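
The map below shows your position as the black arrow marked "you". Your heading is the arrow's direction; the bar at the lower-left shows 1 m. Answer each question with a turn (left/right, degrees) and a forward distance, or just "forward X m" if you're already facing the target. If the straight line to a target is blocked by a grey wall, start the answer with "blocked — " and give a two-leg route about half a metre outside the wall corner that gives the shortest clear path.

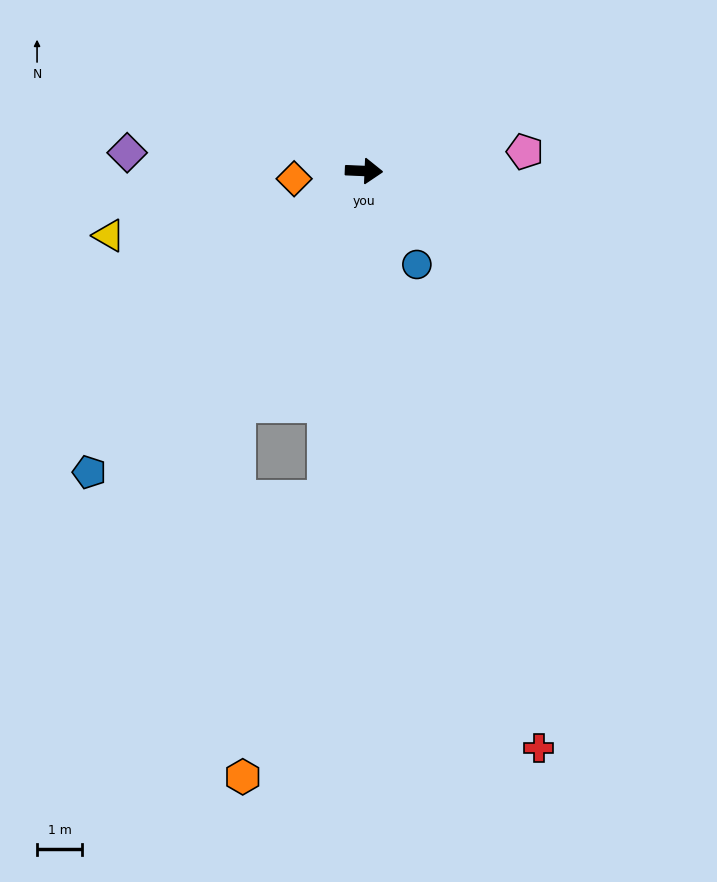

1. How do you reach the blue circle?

turn right 58°, forward 2.4 m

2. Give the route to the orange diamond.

turn right 171°, forward 1.6 m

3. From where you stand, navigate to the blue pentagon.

turn right 130°, forward 9.0 m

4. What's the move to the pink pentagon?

turn left 9°, forward 3.6 m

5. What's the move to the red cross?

turn right 71°, forward 13.3 m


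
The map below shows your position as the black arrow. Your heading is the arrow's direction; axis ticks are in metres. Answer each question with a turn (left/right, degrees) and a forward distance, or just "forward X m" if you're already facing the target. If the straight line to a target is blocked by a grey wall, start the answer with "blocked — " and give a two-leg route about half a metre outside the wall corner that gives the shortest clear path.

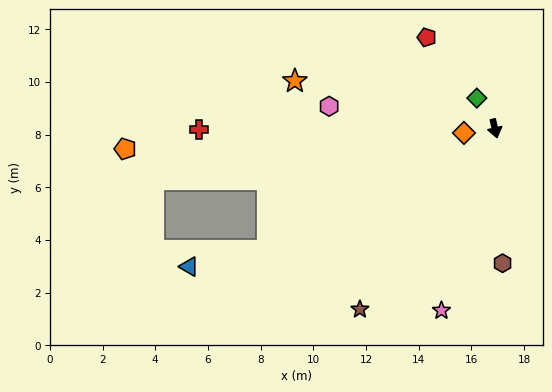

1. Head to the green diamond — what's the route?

turn right 162°, forward 1.3 m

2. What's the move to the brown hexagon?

turn right 10°, forward 5.1 m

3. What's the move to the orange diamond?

turn right 95°, forward 1.2 m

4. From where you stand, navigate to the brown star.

turn right 50°, forward 8.6 m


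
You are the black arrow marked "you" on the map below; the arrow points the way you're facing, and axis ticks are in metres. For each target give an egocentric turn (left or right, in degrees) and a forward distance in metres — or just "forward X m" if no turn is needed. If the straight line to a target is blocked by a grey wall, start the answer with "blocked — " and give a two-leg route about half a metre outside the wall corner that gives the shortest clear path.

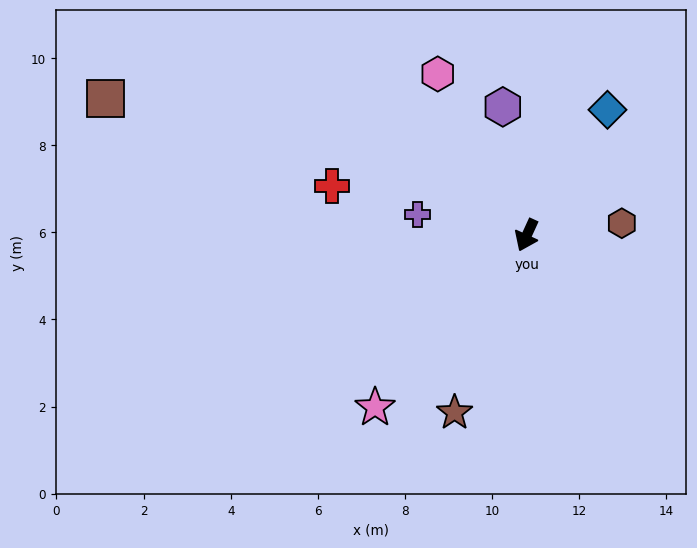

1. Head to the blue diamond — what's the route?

turn left 172°, forward 3.4 m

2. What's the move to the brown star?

turn left 2°, forward 4.4 m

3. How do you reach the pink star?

turn right 17°, forward 5.3 m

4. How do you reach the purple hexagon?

turn right 145°, forward 3.0 m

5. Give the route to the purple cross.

turn right 76°, forward 2.6 m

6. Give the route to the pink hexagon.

turn right 127°, forward 4.2 m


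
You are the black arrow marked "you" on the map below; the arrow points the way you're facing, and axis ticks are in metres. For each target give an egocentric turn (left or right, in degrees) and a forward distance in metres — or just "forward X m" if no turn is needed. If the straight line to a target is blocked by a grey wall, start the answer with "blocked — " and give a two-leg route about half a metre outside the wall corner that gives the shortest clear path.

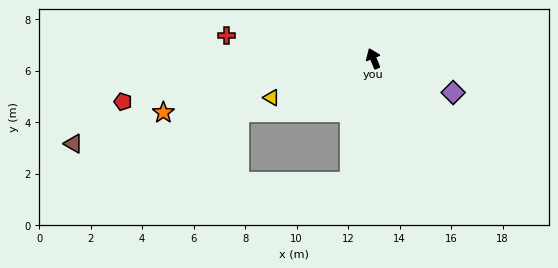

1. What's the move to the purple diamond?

turn right 135°, forward 3.4 m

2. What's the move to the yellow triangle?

turn left 89°, forward 4.2 m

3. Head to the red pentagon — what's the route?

turn left 78°, forward 9.9 m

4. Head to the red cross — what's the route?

turn left 59°, forward 5.8 m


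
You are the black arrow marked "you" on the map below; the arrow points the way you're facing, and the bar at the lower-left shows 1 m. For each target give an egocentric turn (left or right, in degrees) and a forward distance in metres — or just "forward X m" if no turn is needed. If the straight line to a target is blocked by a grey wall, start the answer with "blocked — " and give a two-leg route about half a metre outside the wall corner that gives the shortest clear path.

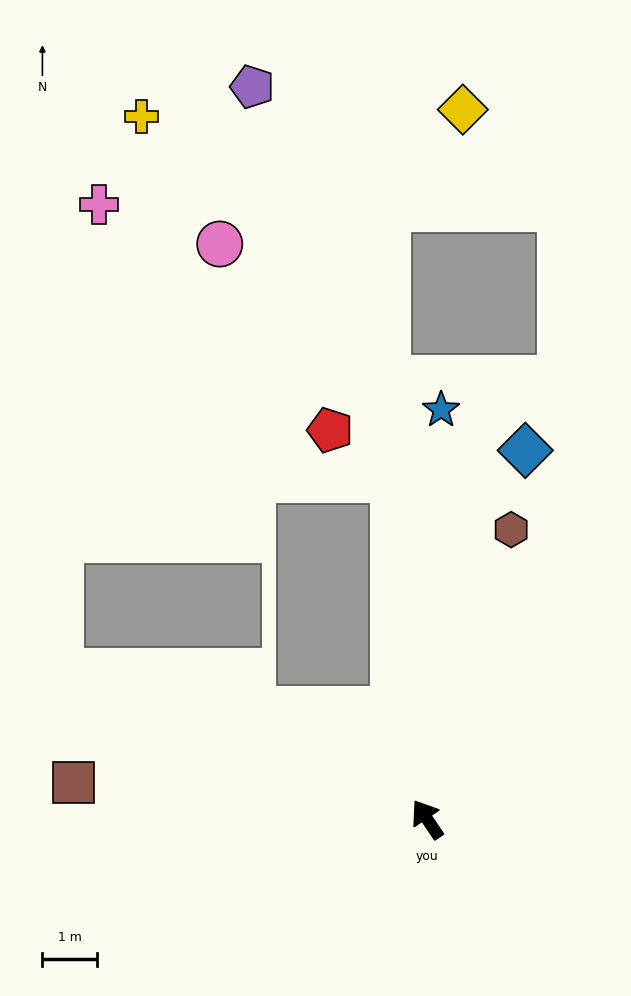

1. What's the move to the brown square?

turn left 50°, forward 6.6 m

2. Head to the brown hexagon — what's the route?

turn right 50°, forward 5.6 m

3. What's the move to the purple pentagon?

blocked — turn right 28°, forward 6.3 m, then turn left 14°, forward 7.7 m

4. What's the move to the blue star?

turn right 36°, forward 7.6 m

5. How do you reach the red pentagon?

blocked — turn right 28°, forward 6.3 m, then turn left 46°, forward 1.5 m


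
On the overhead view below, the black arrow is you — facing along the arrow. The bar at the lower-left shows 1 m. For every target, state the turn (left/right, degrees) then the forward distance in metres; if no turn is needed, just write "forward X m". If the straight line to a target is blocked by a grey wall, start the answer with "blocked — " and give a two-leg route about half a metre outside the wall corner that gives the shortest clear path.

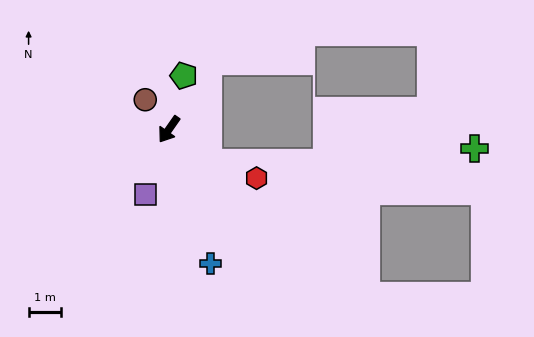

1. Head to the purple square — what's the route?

turn left 15°, forward 2.1 m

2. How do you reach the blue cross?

turn left 52°, forward 4.3 m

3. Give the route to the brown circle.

turn right 106°, forward 1.2 m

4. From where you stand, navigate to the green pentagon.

turn right 161°, forward 1.7 m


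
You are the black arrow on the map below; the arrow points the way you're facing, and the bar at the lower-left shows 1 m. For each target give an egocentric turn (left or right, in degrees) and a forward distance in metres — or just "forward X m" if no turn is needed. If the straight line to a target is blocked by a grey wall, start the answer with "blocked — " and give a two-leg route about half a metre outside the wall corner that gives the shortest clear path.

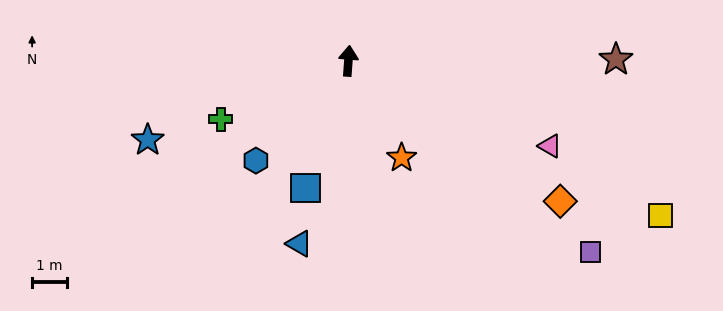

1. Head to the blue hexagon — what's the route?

turn left 141°, forward 3.9 m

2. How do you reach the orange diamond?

turn right 119°, forward 7.2 m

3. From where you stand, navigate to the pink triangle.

turn right 109°, forward 6.2 m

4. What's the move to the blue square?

turn left 166°, forward 3.8 m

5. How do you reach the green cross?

turn left 119°, forward 4.0 m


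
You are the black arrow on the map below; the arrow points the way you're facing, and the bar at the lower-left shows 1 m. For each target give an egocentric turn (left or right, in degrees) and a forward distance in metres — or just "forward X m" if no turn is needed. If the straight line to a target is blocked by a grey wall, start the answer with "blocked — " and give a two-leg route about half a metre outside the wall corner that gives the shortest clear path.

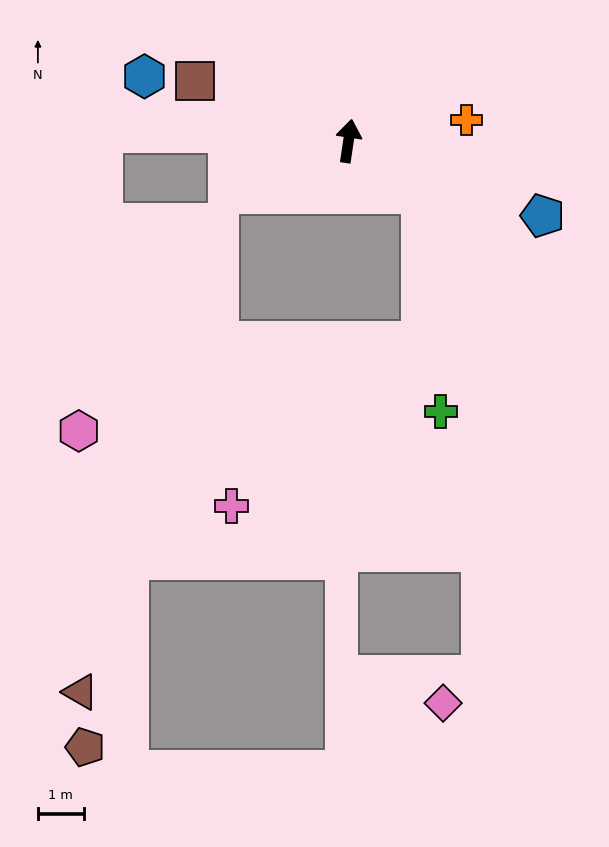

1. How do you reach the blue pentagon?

turn right 103°, forward 4.5 m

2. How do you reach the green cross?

blocked — turn right 118°, forward 1.9 m, then turn right 48°, forward 4.8 m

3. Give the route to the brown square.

turn left 77°, forward 3.6 m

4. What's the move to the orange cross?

turn right 71°, forward 2.6 m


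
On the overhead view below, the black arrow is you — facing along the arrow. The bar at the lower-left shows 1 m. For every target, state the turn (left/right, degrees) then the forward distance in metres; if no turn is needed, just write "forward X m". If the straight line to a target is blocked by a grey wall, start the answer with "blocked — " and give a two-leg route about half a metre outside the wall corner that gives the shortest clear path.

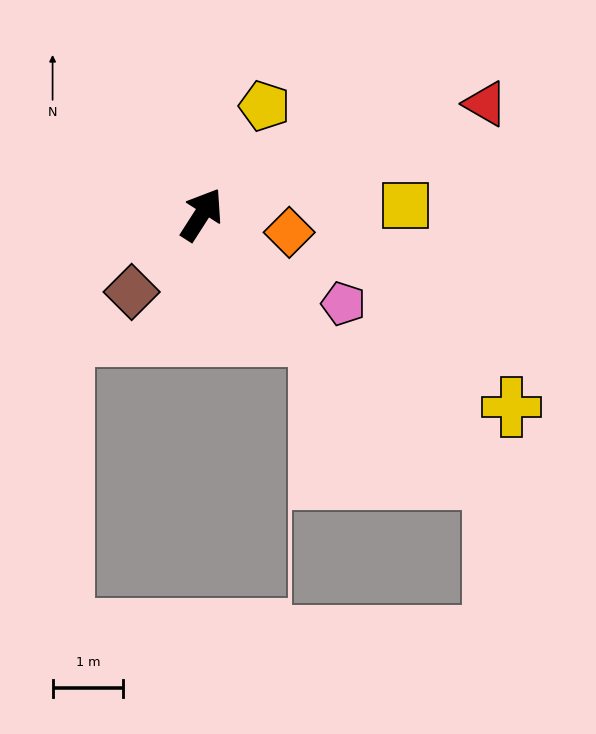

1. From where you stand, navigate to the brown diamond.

turn left 171°, forward 1.5 m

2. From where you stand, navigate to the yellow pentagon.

turn left 3°, forward 1.8 m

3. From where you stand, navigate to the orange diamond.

turn right 69°, forward 1.3 m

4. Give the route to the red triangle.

turn right 36°, forward 4.3 m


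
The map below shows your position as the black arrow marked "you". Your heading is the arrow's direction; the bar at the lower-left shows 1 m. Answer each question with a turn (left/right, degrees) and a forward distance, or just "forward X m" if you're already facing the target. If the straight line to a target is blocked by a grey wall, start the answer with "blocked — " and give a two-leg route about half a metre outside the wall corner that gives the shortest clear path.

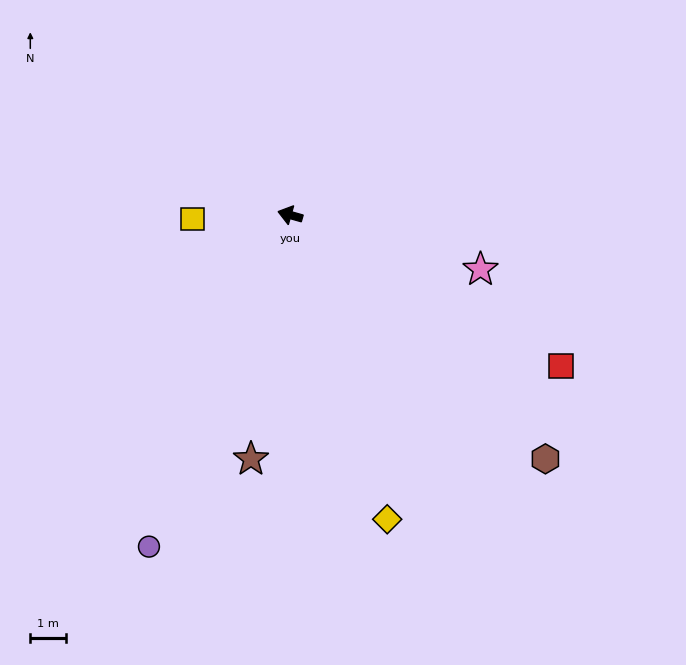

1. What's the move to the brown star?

turn left 97°, forward 7.0 m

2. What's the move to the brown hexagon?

turn left 152°, forward 10.0 m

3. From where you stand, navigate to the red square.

turn left 167°, forward 8.8 m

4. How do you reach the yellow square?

turn left 18°, forward 2.8 m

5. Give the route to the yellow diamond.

turn left 124°, forward 9.0 m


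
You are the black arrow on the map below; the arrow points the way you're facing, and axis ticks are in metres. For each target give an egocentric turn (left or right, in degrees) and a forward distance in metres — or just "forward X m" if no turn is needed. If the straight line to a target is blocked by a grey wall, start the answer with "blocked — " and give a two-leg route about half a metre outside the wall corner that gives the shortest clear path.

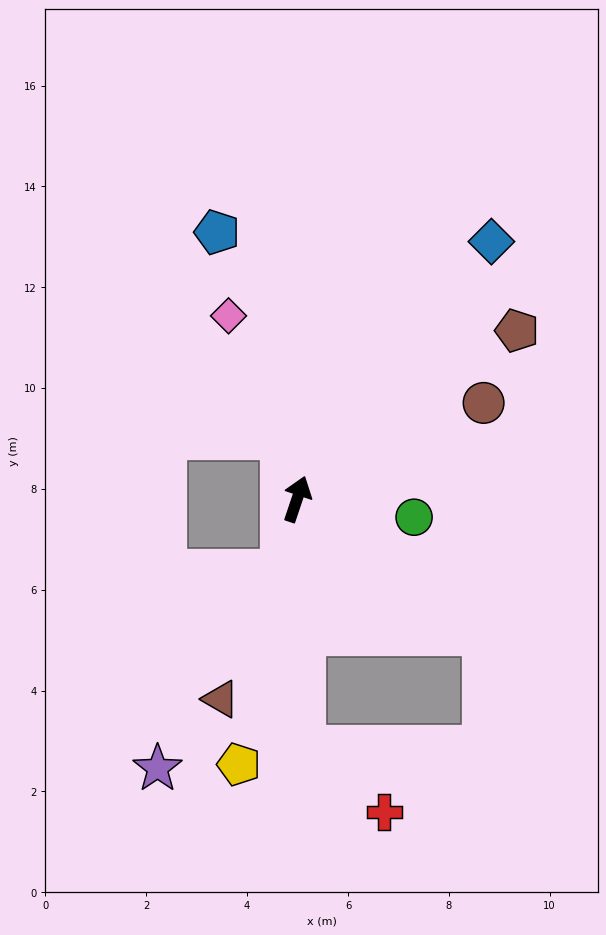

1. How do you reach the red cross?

blocked — turn right 160°, forward 4.9 m, then turn left 49°, forward 2.0 m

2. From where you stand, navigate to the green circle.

turn right 80°, forward 2.3 m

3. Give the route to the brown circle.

turn right 44°, forward 4.2 m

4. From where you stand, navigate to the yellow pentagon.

turn right 174°, forward 5.4 m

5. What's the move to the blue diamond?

turn right 18°, forward 6.4 m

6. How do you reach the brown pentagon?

turn right 34°, forward 5.5 m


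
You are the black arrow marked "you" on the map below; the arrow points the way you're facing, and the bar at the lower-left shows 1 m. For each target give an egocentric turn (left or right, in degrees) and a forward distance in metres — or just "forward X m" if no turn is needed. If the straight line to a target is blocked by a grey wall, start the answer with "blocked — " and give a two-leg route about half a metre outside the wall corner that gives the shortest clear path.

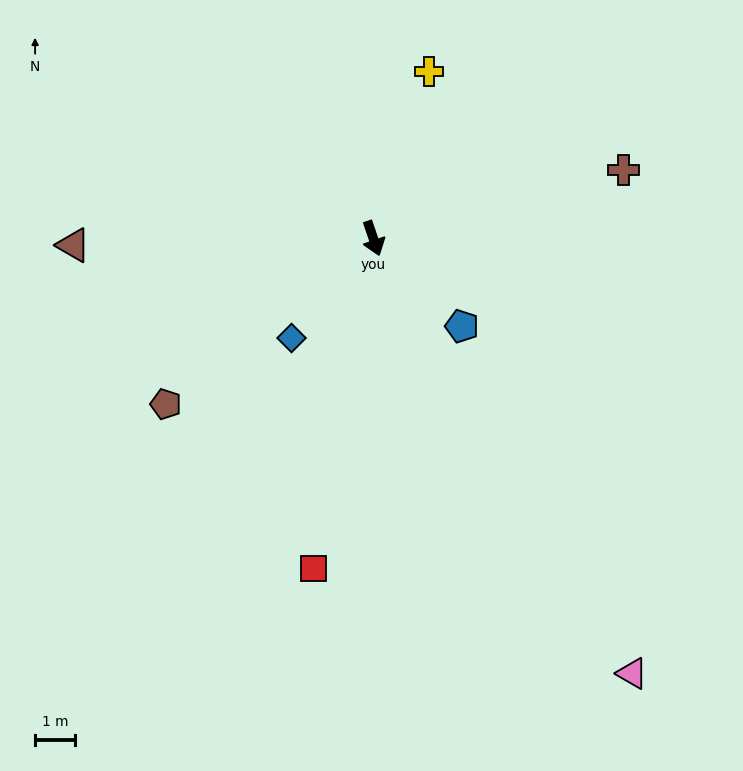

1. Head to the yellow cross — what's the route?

turn left 143°, forward 4.4 m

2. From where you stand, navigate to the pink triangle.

turn left 12°, forward 12.6 m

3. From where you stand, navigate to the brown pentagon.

turn right 70°, forward 6.6 m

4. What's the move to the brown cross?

turn left 86°, forward 6.5 m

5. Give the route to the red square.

turn right 29°, forward 8.4 m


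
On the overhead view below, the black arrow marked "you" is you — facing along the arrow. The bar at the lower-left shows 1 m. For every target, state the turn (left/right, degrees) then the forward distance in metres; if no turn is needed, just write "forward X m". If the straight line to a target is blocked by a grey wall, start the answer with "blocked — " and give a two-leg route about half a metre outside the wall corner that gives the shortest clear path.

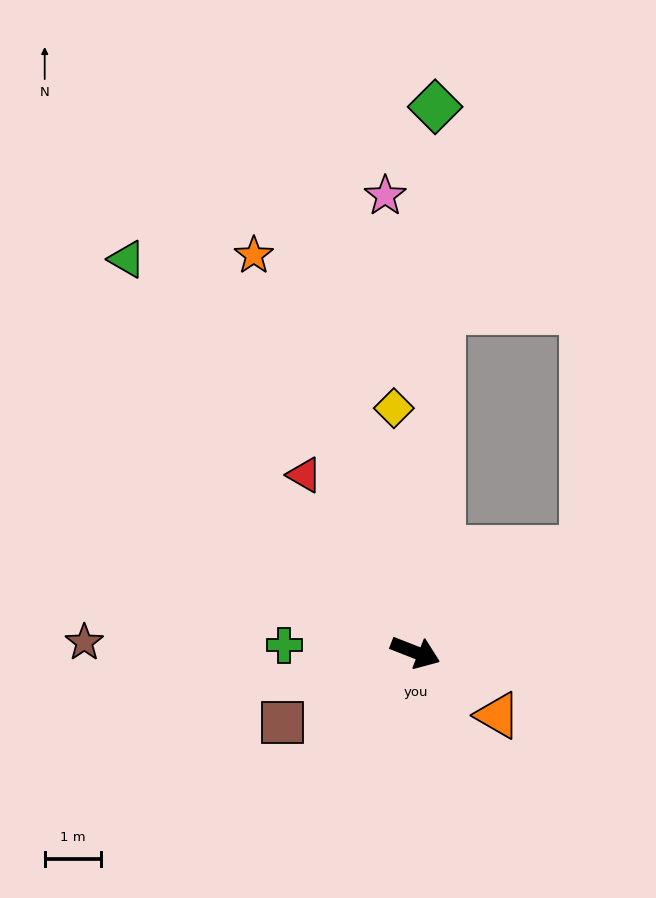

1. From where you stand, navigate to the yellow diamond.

turn left 116°, forward 4.3 m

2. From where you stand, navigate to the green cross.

turn right 162°, forward 2.3 m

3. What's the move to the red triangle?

turn left 143°, forward 3.7 m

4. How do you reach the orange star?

turn left 134°, forward 7.6 m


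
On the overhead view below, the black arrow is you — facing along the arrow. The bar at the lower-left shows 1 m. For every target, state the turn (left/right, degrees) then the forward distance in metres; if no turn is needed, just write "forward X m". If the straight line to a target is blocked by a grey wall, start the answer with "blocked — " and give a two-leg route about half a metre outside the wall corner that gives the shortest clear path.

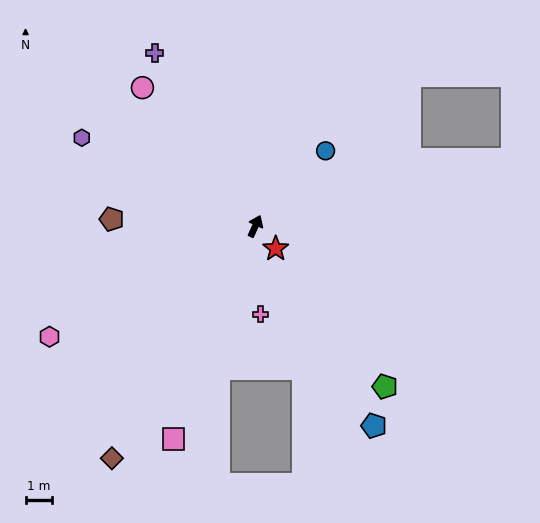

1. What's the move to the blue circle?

turn right 19°, forward 3.9 m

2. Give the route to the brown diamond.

turn left 173°, forward 10.3 m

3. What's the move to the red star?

turn right 113°, forward 1.1 m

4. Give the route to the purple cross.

turn left 54°, forward 7.6 m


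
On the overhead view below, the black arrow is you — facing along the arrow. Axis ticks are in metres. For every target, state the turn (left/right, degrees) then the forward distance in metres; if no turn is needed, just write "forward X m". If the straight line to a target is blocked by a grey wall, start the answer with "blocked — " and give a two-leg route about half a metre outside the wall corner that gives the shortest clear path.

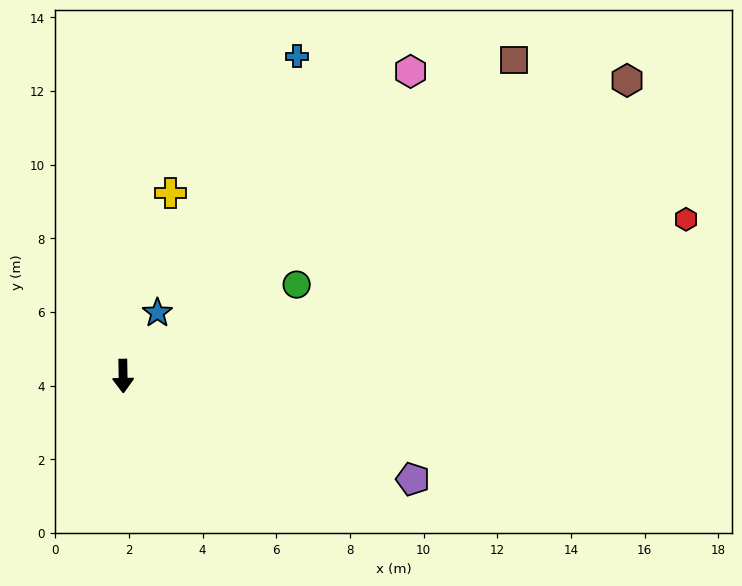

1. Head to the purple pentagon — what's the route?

turn left 69°, forward 8.4 m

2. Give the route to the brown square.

turn left 128°, forward 13.7 m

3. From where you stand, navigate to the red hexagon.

turn left 105°, forward 15.9 m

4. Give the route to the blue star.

turn left 151°, forward 2.0 m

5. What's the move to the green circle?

turn left 117°, forward 5.3 m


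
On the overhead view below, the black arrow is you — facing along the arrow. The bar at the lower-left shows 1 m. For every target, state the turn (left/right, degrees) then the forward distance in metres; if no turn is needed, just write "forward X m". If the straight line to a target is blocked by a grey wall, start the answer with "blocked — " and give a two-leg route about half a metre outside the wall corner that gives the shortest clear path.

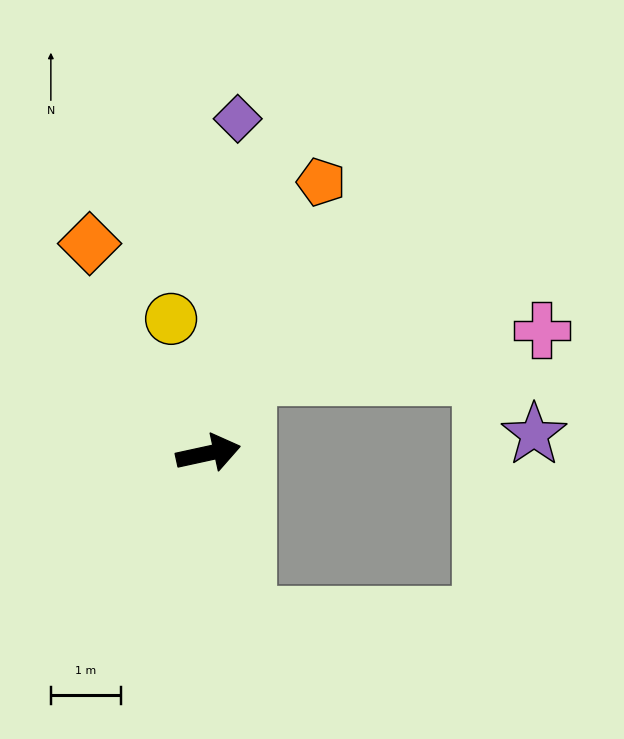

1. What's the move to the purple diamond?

turn left 73°, forward 4.8 m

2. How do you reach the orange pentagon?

turn left 55°, forward 4.2 m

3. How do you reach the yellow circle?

turn left 93°, forward 2.0 m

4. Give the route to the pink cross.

blocked — turn left 52°, forward 1.2 m, then turn right 55°, forward 4.3 m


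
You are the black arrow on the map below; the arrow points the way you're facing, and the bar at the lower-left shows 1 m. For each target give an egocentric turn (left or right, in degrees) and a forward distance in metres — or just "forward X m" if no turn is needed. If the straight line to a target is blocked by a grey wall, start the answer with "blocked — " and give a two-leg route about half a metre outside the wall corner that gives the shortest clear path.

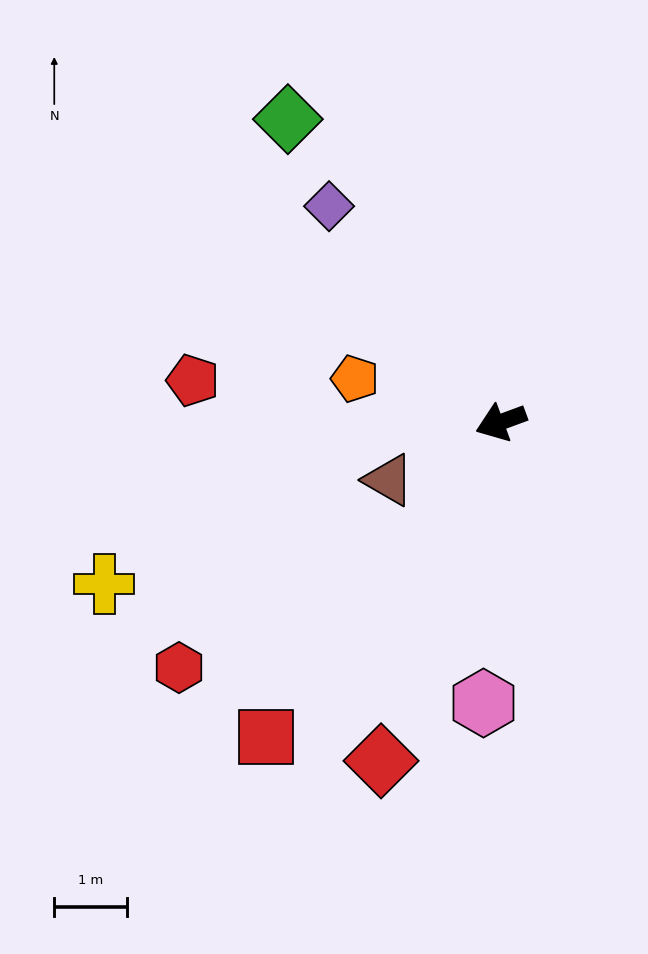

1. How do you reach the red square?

turn left 33°, forward 5.4 m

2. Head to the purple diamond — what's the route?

turn right 72°, forward 3.8 m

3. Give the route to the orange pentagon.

turn right 37°, forward 2.1 m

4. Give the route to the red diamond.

turn left 50°, forward 4.9 m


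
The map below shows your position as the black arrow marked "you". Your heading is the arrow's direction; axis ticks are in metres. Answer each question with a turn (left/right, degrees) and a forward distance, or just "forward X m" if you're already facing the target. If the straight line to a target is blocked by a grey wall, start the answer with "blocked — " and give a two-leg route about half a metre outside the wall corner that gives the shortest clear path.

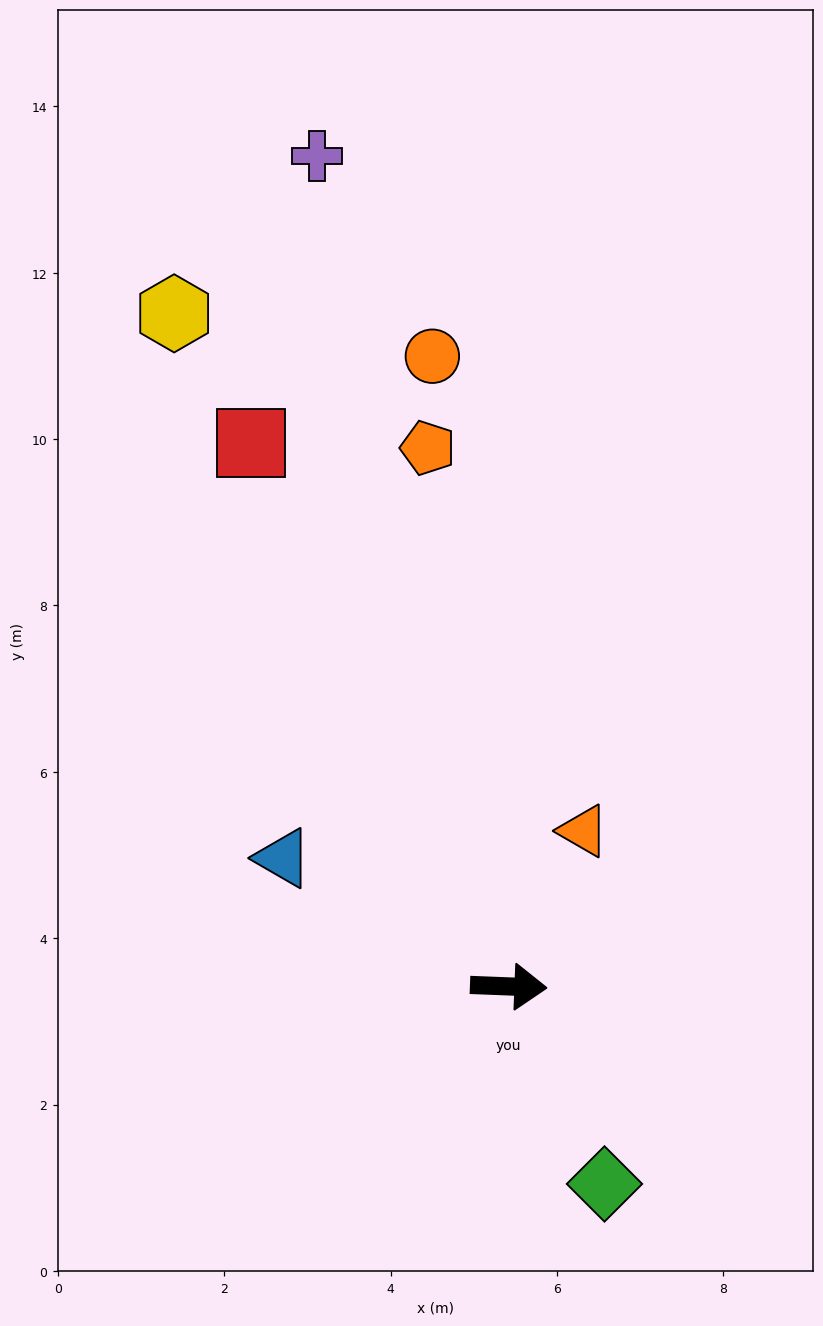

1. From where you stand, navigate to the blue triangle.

turn left 153°, forward 3.1 m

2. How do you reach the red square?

turn left 118°, forward 7.2 m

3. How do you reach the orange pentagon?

turn left 101°, forward 6.5 m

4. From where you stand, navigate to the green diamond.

turn right 62°, forward 2.6 m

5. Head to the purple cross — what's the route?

turn left 105°, forward 10.2 m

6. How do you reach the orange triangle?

turn left 67°, forward 2.1 m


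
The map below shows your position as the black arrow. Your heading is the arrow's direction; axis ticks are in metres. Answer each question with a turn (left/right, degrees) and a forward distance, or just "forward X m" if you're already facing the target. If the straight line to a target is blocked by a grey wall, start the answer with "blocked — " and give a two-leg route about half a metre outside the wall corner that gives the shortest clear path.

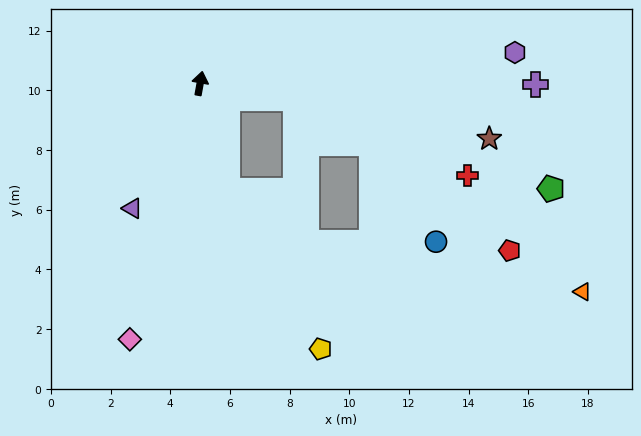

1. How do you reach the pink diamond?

turn left 175°, forward 8.9 m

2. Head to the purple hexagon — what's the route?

turn right 74°, forward 10.6 m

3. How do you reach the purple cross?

turn right 80°, forward 11.2 m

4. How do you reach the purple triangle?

turn left 162°, forward 4.8 m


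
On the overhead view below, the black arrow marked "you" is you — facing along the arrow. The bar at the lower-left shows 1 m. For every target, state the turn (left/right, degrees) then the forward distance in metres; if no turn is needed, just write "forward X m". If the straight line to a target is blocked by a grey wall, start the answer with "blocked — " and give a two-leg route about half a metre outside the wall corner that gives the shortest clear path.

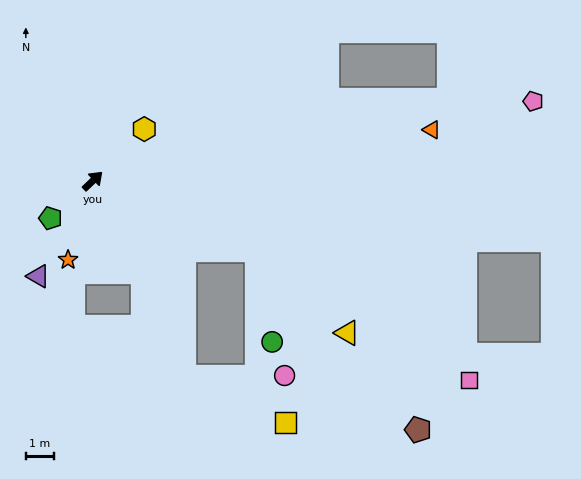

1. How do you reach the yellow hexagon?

forward 2.6 m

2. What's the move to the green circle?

blocked — turn right 67°, forward 6.3 m, then turn right 57°, forward 3.3 m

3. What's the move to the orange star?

turn right 151°, forward 2.9 m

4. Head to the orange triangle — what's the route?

turn right 35°, forward 12.1 m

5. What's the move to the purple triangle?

turn right 163°, forward 3.9 m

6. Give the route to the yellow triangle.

blocked — turn right 67°, forward 6.3 m, then turn right 19°, forward 4.3 m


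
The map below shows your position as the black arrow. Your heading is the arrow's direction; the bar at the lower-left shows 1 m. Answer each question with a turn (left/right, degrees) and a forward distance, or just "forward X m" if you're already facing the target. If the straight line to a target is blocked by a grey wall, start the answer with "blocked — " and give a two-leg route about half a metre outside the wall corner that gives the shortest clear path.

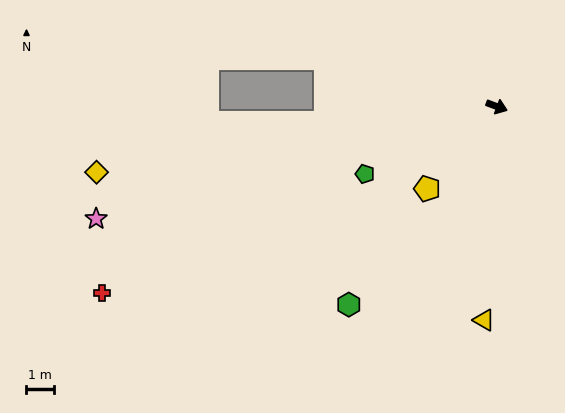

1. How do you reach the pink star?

turn right 144°, forward 15.1 m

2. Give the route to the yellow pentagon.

turn right 110°, forward 3.9 m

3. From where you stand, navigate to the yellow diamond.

turn right 150°, forward 14.7 m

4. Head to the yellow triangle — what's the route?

turn right 73°, forward 7.8 m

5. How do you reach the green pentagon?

turn right 132°, forward 5.4 m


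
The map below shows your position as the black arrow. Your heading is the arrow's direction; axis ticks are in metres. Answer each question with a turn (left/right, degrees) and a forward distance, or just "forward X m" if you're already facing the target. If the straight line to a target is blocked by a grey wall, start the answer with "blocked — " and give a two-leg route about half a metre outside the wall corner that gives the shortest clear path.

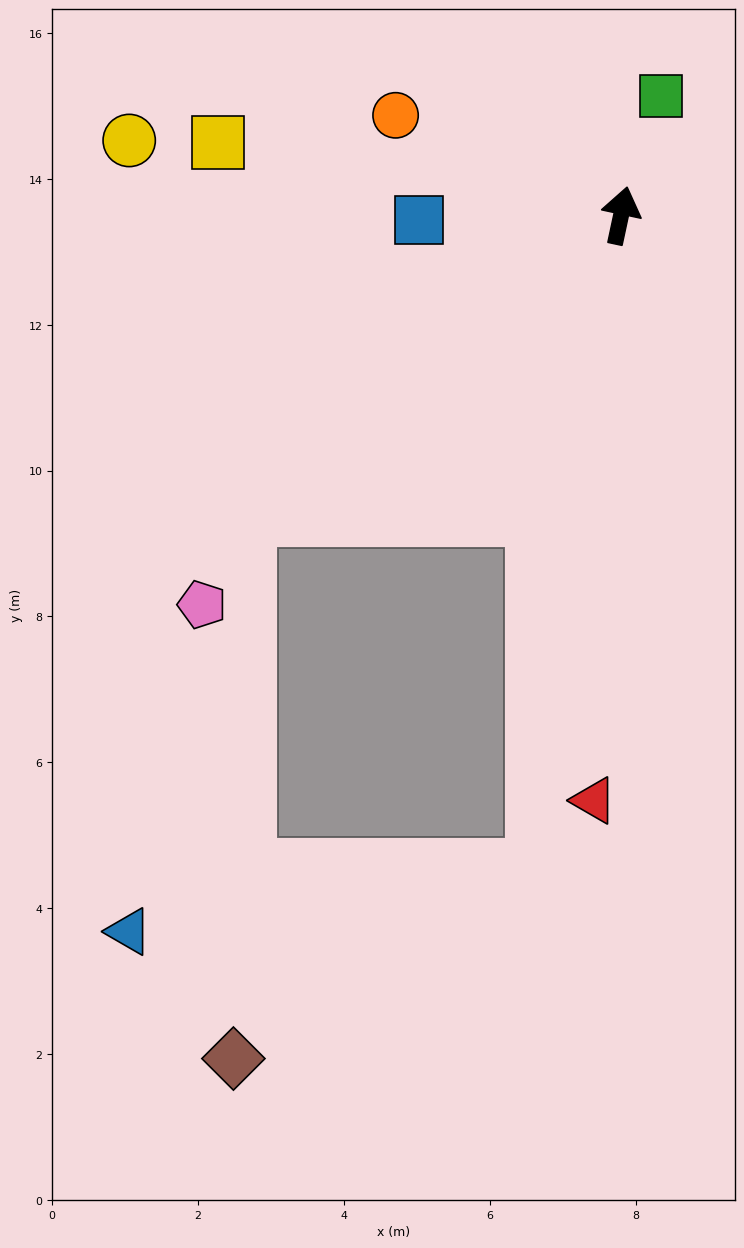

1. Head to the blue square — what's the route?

turn left 103°, forward 2.8 m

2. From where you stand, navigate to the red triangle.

turn right 171°, forward 8.0 m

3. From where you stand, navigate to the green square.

turn right 6°, forward 1.7 m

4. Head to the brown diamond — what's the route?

blocked — turn right 175°, forward 9.0 m, then turn right 51°, forward 4.9 m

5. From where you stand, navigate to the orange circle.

turn left 78°, forward 3.4 m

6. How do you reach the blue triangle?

blocked — turn right 175°, forward 9.0 m, then turn right 74°, forward 5.7 m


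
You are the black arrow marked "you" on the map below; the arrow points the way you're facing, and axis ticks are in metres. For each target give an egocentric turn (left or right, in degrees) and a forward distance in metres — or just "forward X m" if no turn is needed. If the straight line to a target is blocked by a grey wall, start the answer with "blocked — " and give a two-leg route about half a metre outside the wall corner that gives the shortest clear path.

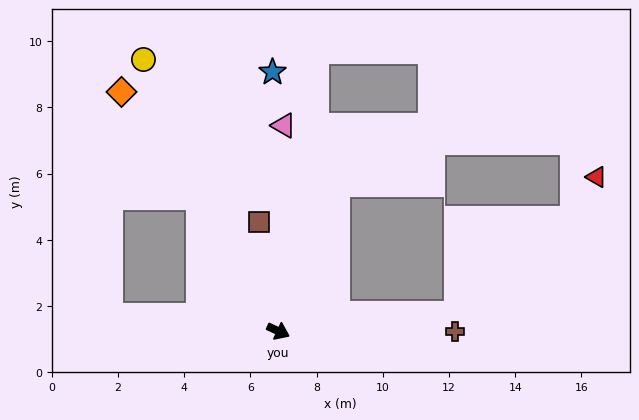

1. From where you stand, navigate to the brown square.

turn left 125°, forward 3.3 m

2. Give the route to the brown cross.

turn left 25°, forward 5.3 m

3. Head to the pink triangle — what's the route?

turn left 113°, forward 6.2 m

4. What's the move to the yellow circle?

turn left 141°, forward 9.2 m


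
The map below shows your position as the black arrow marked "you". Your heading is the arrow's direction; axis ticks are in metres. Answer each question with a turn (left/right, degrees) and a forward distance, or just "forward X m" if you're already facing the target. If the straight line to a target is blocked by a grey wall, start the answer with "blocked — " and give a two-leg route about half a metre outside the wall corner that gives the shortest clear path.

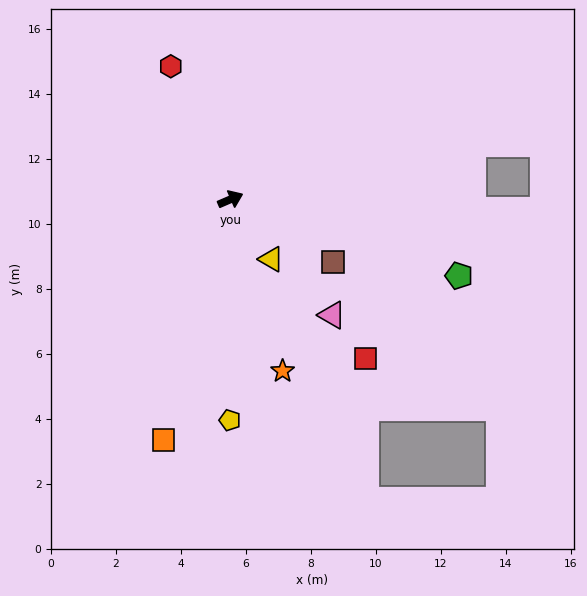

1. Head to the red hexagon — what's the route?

turn left 91°, forward 4.5 m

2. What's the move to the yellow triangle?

turn right 79°, forward 2.2 m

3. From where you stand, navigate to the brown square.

turn right 55°, forward 3.7 m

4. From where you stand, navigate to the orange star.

turn right 96°, forward 5.5 m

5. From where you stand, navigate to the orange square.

turn right 129°, forward 7.7 m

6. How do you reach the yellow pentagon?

turn right 113°, forward 6.8 m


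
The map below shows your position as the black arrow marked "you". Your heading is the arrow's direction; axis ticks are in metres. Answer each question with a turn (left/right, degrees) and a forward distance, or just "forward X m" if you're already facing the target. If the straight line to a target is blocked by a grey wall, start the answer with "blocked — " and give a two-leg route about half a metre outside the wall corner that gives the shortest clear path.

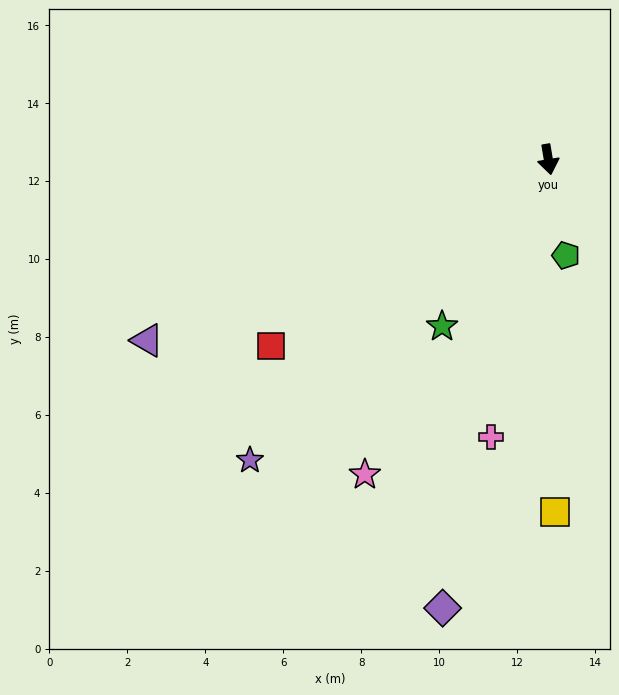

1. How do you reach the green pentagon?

forward 2.5 m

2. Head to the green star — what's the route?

turn right 42°, forward 5.1 m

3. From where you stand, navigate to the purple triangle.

turn right 75°, forward 11.3 m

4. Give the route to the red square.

turn right 66°, forward 8.6 m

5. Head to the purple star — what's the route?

turn right 54°, forward 10.9 m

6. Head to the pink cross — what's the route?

turn right 21°, forward 7.3 m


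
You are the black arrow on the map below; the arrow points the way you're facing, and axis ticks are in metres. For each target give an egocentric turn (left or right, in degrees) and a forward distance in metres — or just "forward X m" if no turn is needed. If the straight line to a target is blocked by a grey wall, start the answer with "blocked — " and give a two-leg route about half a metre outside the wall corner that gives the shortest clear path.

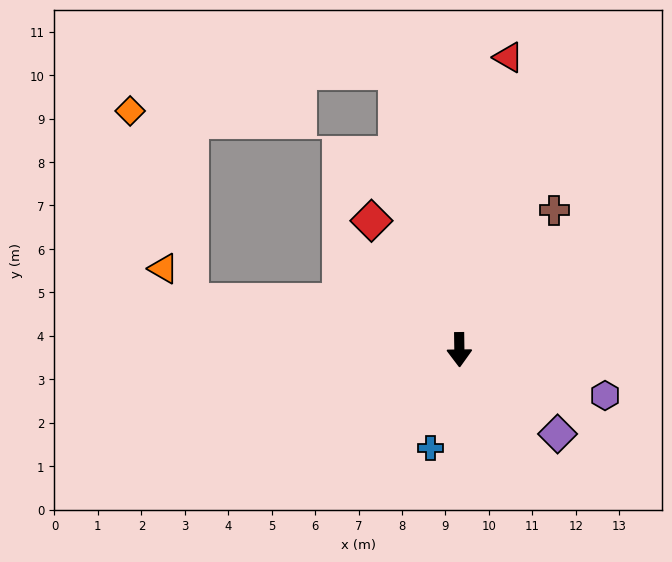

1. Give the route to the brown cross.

turn left 145°, forward 3.9 m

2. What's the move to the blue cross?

turn right 17°, forward 2.4 m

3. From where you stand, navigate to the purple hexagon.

turn left 72°, forward 3.5 m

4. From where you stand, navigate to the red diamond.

turn right 147°, forward 3.6 m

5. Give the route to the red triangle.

turn left 170°, forward 6.8 m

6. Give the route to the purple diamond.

turn left 49°, forward 3.0 m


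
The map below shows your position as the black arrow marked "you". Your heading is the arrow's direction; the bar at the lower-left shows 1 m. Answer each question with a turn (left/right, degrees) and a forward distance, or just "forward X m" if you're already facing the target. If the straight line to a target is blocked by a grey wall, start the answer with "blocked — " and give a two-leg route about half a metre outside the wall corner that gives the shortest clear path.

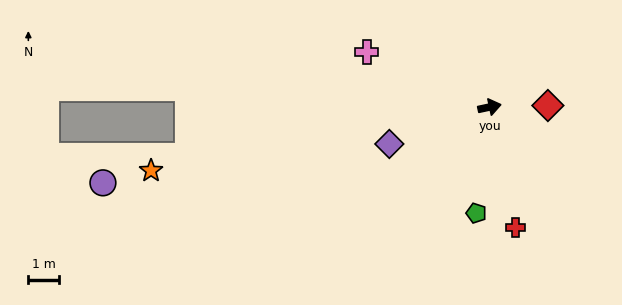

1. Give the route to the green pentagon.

turn right 109°, forward 3.5 m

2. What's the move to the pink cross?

turn left 144°, forward 4.4 m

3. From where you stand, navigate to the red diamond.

turn right 11°, forward 1.9 m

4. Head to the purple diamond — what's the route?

turn right 172°, forward 3.5 m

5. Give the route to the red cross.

turn right 90°, forward 4.0 m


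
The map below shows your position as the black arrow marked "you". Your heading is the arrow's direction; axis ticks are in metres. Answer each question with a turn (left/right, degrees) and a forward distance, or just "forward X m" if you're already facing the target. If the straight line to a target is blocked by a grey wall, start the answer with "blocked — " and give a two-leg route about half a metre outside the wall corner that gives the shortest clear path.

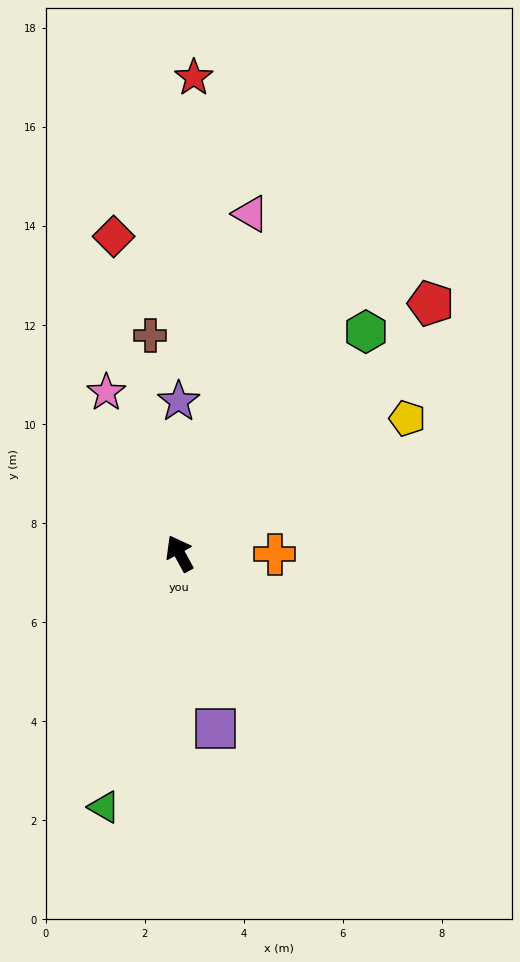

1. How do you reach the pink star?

turn right 4°, forward 3.6 m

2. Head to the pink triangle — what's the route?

turn right 41°, forward 7.0 m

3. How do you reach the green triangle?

turn left 135°, forward 5.3 m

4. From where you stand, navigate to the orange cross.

turn right 119°, forward 1.9 m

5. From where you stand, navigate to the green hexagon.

turn right 69°, forward 5.9 m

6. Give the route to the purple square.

turn left 163°, forward 3.6 m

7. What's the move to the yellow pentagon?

turn right 88°, forward 5.3 m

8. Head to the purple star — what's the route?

turn right 28°, forward 3.1 m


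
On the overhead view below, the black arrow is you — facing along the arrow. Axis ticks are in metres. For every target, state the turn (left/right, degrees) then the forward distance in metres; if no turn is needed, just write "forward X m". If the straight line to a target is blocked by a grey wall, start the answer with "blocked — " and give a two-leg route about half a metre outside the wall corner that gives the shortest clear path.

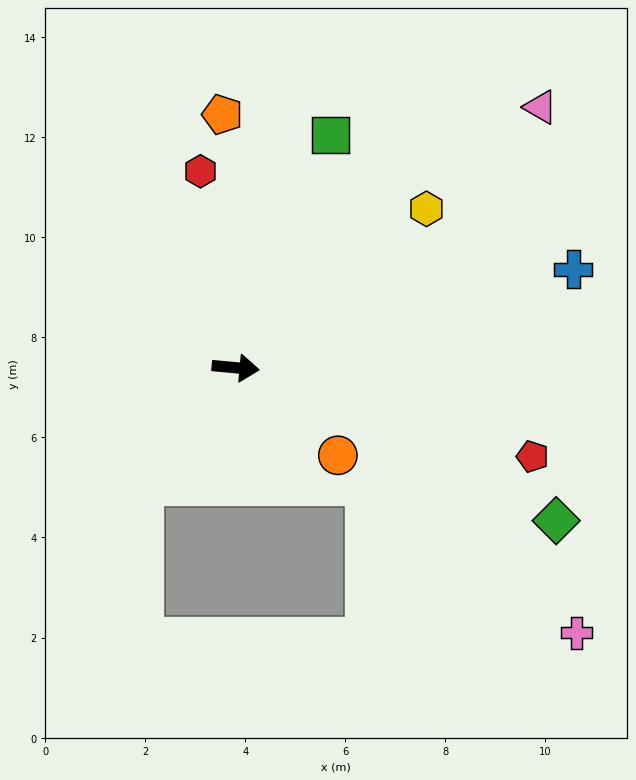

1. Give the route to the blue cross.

turn left 21°, forward 7.0 m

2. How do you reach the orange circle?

turn right 35°, forward 2.7 m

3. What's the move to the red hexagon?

turn left 105°, forward 4.0 m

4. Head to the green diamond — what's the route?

turn right 20°, forward 7.1 m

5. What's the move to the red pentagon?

turn right 11°, forward 6.2 m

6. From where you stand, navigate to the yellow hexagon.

turn left 45°, forward 5.0 m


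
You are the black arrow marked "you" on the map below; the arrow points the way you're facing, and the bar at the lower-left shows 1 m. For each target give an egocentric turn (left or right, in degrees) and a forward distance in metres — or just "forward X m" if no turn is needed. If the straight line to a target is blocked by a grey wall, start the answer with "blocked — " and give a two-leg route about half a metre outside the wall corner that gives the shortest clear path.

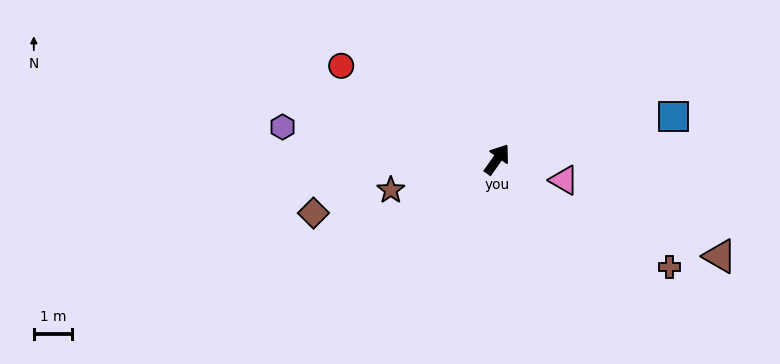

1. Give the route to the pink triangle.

turn right 72°, forward 1.8 m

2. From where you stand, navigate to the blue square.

turn right 41°, forward 4.8 m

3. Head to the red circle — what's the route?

turn left 94°, forward 4.8 m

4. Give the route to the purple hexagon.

turn left 117°, forward 5.7 m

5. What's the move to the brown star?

turn left 141°, forward 2.9 m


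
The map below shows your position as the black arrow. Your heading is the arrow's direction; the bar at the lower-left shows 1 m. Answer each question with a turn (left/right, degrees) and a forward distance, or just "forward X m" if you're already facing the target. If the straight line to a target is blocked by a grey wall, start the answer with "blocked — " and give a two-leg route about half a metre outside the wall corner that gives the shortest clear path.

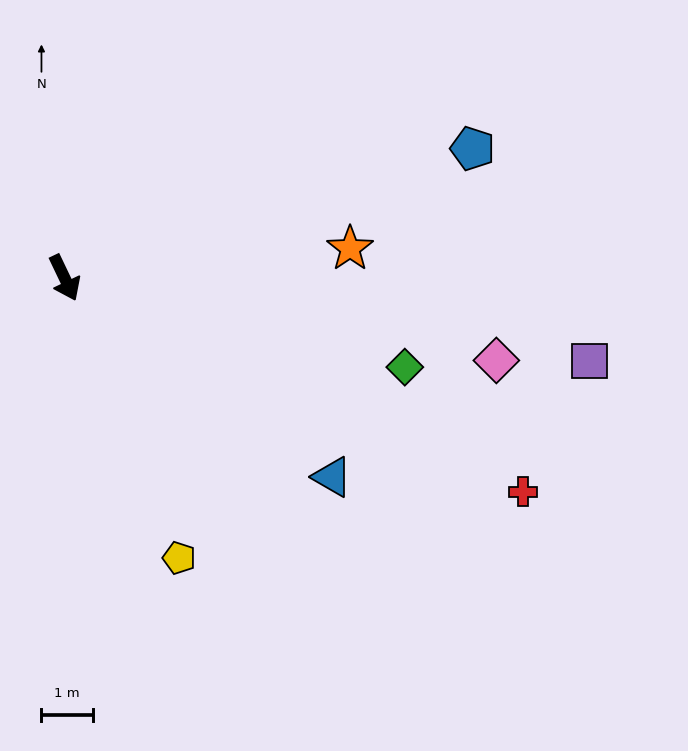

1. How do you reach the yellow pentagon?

turn right 3°, forward 5.9 m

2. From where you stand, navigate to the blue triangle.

turn left 28°, forward 6.5 m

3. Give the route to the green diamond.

turn left 50°, forward 6.8 m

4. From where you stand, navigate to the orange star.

turn left 70°, forward 5.6 m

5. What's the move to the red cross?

turn left 39°, forward 9.8 m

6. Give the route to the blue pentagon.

turn left 82°, forward 8.3 m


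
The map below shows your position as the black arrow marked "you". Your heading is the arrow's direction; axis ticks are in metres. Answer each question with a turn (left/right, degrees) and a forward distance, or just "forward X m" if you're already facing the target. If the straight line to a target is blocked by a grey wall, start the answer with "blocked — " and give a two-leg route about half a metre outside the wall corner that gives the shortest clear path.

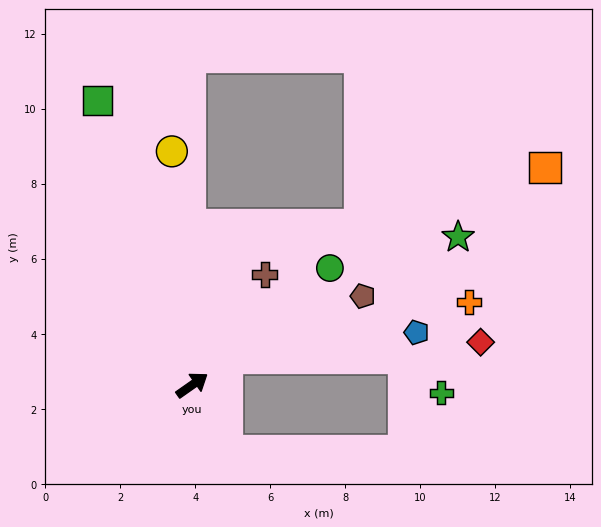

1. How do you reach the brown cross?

turn left 22°, forward 3.5 m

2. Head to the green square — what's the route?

turn left 73°, forward 8.0 m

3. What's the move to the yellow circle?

turn left 60°, forward 6.3 m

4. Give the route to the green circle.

turn left 5°, forward 4.8 m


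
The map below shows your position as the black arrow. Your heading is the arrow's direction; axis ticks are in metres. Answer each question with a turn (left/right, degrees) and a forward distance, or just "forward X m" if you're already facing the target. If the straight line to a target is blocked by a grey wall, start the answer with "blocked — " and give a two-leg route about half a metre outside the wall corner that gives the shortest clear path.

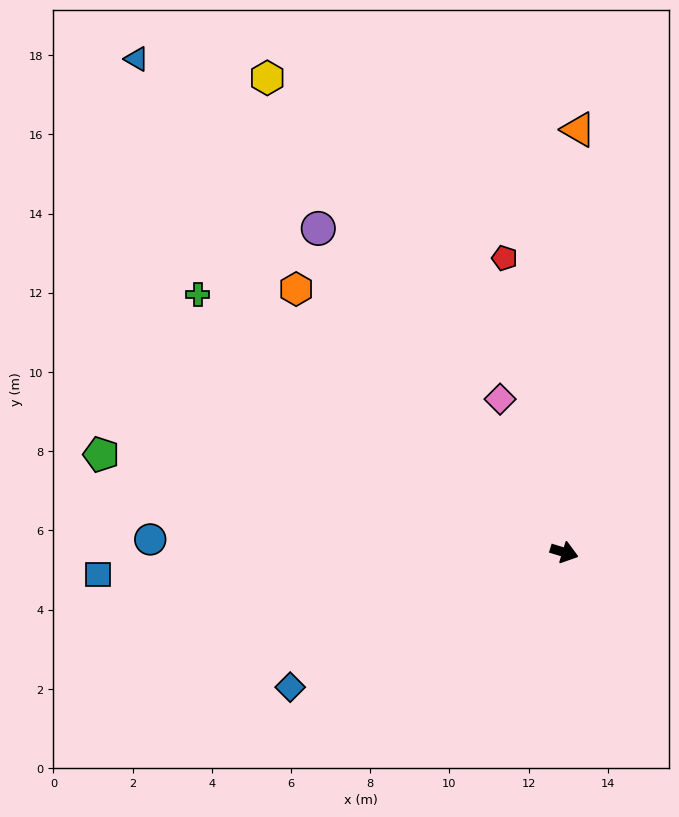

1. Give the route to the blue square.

turn right 160°, forward 11.8 m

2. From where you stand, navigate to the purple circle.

turn left 144°, forward 10.3 m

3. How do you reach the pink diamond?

turn left 130°, forward 4.2 m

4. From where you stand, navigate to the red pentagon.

turn left 119°, forward 7.6 m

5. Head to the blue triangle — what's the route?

turn left 148°, forward 16.5 m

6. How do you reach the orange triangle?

turn left 105°, forward 10.7 m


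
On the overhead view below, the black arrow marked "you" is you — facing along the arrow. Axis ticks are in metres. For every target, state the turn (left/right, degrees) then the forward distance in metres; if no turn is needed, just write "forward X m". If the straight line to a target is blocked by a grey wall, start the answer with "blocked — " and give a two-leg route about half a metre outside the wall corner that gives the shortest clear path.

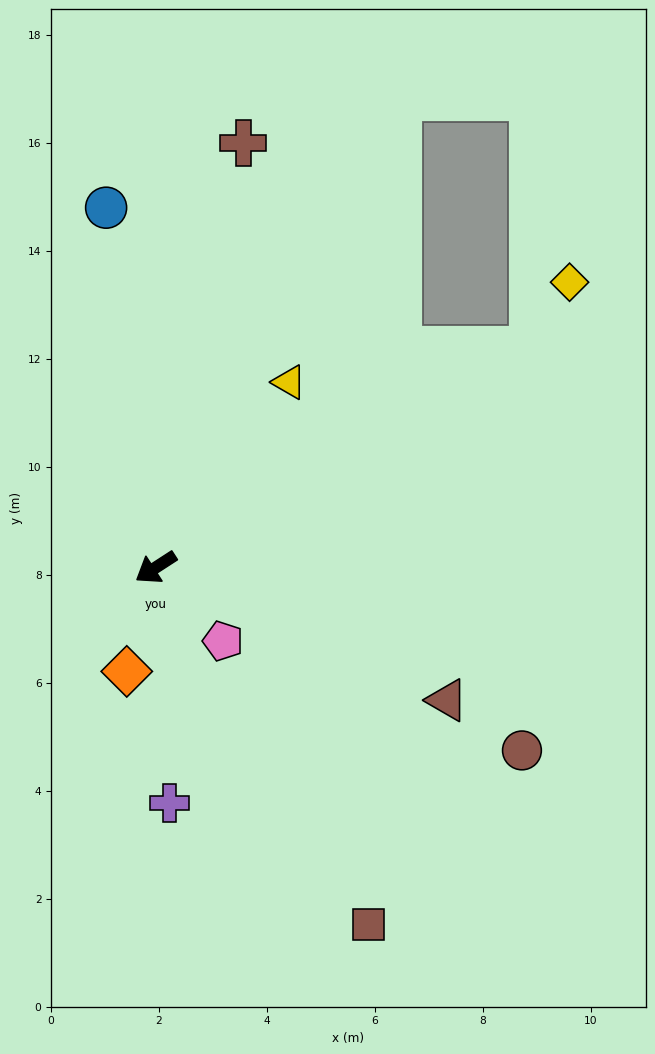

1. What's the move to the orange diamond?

turn left 41°, forward 2.0 m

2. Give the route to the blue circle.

turn right 115°, forward 6.7 m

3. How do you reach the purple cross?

turn left 60°, forward 4.4 m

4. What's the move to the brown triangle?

turn left 123°, forward 5.9 m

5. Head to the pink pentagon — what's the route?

turn left 100°, forward 1.8 m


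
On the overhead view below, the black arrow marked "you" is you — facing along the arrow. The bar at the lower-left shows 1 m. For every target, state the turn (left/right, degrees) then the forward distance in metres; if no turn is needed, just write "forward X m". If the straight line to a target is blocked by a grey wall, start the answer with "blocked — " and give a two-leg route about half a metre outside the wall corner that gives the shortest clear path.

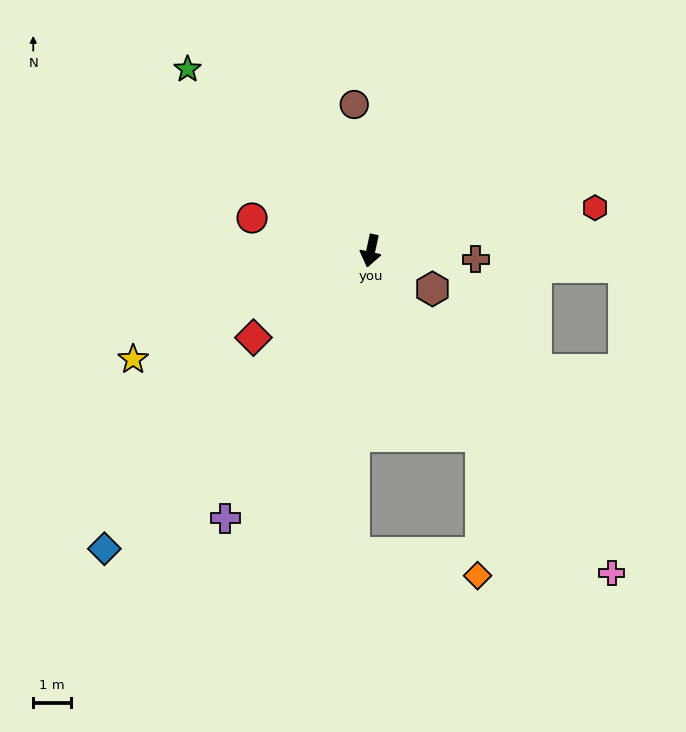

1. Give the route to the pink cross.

turn left 49°, forward 10.7 m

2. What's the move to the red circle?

turn right 93°, forward 3.3 m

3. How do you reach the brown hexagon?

turn left 70°, forward 1.9 m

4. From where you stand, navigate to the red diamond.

turn right 41°, forward 3.9 m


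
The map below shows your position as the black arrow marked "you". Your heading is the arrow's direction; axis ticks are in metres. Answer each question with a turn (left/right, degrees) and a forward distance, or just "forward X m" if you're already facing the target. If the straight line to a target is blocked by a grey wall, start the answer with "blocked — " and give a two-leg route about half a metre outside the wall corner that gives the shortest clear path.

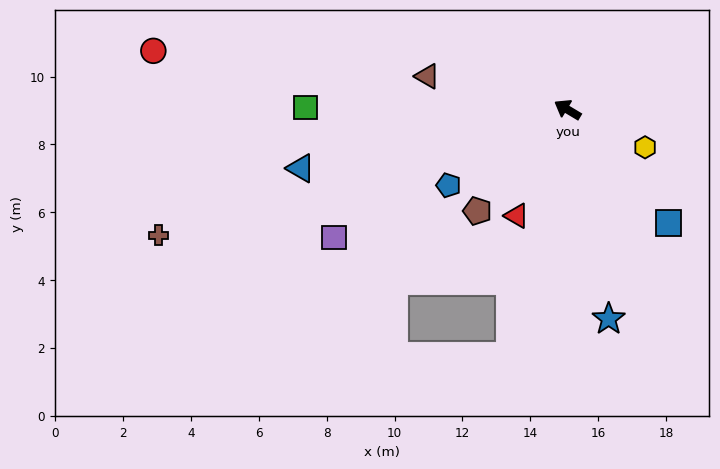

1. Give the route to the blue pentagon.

turn left 63°, forward 4.2 m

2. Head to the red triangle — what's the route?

turn left 95°, forward 3.5 m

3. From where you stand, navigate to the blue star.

turn left 132°, forward 6.3 m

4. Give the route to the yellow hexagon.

turn right 175°, forward 2.5 m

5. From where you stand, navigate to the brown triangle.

turn left 18°, forward 4.2 m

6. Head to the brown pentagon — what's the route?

turn left 79°, forward 4.0 m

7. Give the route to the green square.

turn left 30°, forward 7.7 m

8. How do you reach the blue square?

turn left 163°, forward 4.5 m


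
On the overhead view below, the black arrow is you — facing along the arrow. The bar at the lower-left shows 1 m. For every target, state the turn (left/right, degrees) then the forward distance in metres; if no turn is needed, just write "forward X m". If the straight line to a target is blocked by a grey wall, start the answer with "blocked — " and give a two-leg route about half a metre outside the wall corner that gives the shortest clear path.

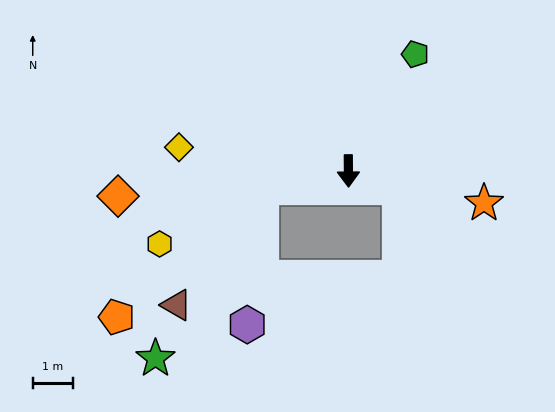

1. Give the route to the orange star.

turn left 76°, forward 3.5 m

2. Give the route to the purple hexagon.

blocked — turn right 79°, forward 2.2 m, then turn left 73°, forward 3.4 m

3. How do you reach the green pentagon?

turn left 150°, forward 3.4 m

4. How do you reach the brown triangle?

blocked — turn right 79°, forward 2.2 m, then turn left 43°, forward 3.6 m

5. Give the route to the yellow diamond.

turn right 98°, forward 4.3 m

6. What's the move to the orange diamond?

turn right 84°, forward 5.8 m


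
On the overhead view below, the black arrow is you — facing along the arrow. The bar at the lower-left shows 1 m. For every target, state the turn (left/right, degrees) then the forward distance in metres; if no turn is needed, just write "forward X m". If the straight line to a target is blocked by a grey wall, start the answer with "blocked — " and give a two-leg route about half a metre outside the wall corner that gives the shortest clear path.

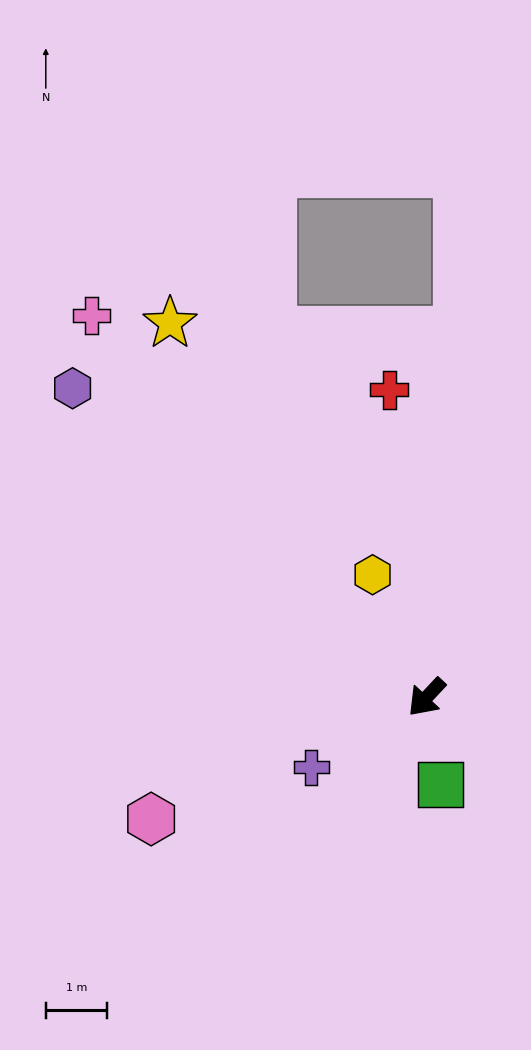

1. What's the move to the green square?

turn left 52°, forward 1.4 m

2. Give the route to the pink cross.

turn right 96°, forward 8.3 m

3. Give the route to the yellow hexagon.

turn right 113°, forward 2.2 m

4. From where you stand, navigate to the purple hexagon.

turn right 88°, forward 7.6 m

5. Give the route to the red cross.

turn right 130°, forward 5.0 m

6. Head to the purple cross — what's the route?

turn right 16°, forward 2.2 m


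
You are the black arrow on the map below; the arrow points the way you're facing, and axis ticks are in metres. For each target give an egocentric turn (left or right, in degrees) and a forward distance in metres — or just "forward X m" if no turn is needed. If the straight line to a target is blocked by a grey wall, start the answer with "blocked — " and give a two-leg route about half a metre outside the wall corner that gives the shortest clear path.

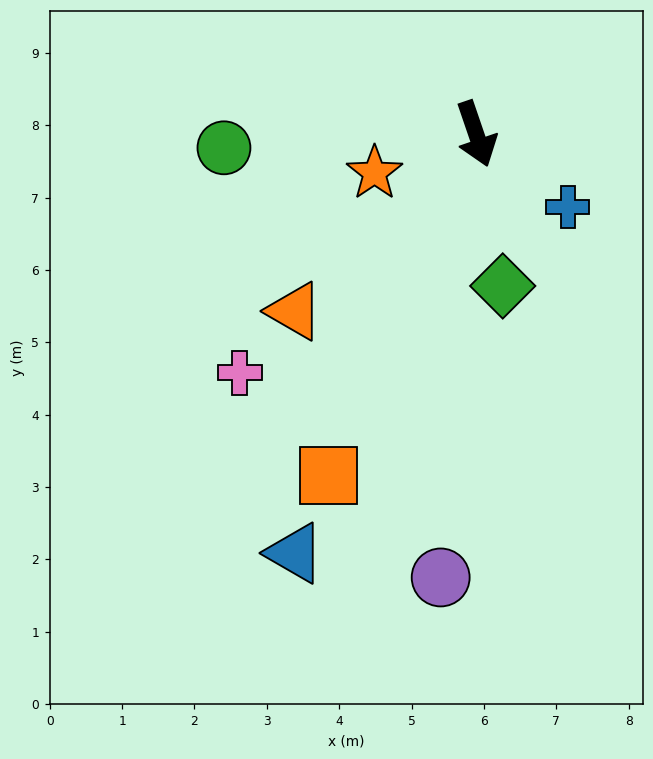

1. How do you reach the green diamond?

turn right 9°, forward 2.1 m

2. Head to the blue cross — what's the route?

turn left 33°, forward 1.6 m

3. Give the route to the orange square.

turn right 42°, forward 5.1 m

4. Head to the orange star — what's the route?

turn right 88°, forward 1.5 m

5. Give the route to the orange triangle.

turn right 65°, forward 3.5 m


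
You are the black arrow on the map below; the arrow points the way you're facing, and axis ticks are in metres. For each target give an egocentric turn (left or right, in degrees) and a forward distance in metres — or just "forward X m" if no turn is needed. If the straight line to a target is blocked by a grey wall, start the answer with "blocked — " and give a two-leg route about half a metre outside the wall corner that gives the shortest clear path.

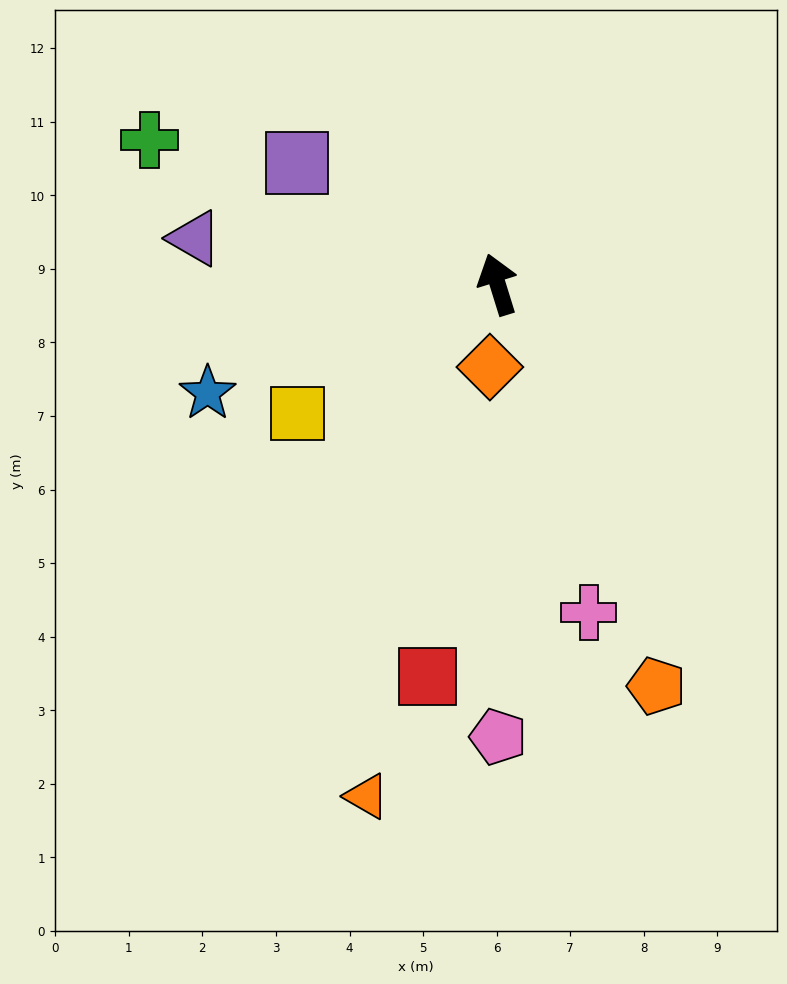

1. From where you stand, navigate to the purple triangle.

turn left 64°, forward 4.2 m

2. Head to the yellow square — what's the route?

turn left 106°, forward 3.2 m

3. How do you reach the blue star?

turn left 93°, forward 4.2 m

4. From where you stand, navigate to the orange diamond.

turn left 157°, forward 1.1 m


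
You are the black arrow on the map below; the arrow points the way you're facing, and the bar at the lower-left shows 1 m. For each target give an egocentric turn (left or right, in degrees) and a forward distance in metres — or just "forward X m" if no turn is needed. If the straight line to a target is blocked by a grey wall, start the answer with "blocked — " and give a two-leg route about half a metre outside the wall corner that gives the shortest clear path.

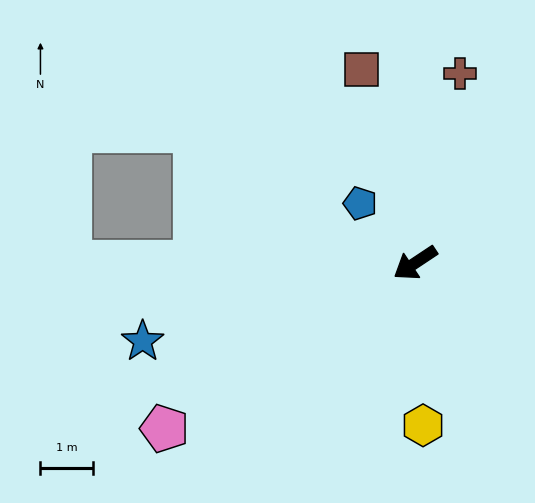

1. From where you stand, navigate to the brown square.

turn right 108°, forward 3.8 m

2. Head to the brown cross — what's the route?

turn right 137°, forward 3.7 m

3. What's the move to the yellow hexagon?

turn left 59°, forward 3.1 m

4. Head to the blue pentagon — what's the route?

turn right 81°, forward 1.5 m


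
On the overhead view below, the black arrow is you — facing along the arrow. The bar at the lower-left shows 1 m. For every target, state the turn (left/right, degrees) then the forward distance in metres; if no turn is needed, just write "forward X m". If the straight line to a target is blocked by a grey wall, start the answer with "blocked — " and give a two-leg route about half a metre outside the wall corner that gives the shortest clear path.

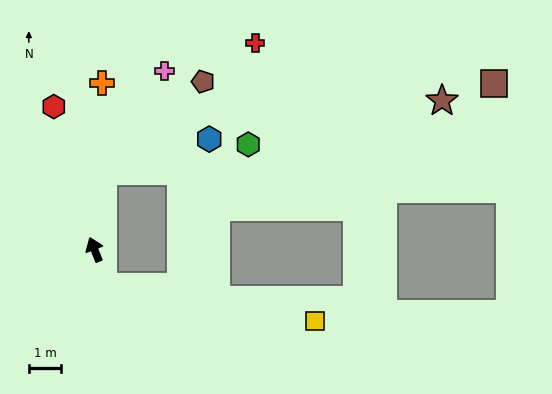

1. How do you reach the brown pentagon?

blocked — turn right 28°, forward 2.4 m, then turn right 41°, forward 4.2 m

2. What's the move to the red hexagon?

turn right 5°, forward 4.6 m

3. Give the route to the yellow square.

blocked — turn left 172°, forward 1.2 m, then turn left 68°, forward 6.6 m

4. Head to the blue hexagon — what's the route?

blocked — turn right 28°, forward 2.4 m, then turn right 66°, forward 3.4 m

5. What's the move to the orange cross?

turn right 24°, forward 5.2 m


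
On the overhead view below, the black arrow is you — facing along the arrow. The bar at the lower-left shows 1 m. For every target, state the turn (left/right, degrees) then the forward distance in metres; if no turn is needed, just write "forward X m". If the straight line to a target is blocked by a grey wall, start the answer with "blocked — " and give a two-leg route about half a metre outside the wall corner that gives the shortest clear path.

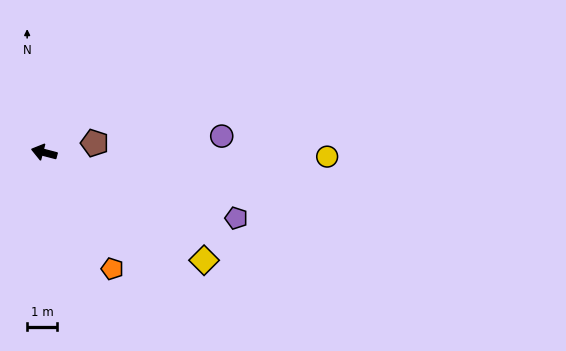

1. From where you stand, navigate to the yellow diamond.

turn left 161°, forward 6.5 m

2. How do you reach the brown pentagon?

turn right 155°, forward 1.7 m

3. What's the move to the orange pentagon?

turn left 135°, forward 4.5 m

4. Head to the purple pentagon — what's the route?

turn left 176°, forward 6.8 m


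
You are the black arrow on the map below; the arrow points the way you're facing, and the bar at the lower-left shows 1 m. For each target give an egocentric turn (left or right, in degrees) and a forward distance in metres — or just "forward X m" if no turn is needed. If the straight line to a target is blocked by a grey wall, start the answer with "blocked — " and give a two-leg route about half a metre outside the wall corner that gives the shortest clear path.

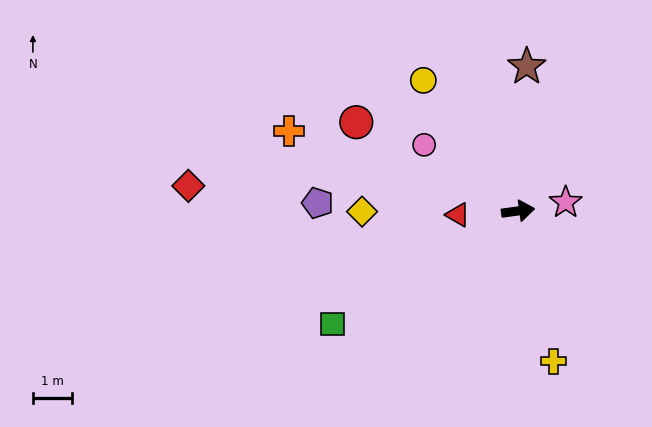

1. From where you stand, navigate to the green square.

turn right 156°, forward 5.6 m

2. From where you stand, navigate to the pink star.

turn left 3°, forward 1.2 m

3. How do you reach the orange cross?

turn left 153°, forward 6.2 m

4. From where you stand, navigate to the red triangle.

turn left 176°, forward 1.5 m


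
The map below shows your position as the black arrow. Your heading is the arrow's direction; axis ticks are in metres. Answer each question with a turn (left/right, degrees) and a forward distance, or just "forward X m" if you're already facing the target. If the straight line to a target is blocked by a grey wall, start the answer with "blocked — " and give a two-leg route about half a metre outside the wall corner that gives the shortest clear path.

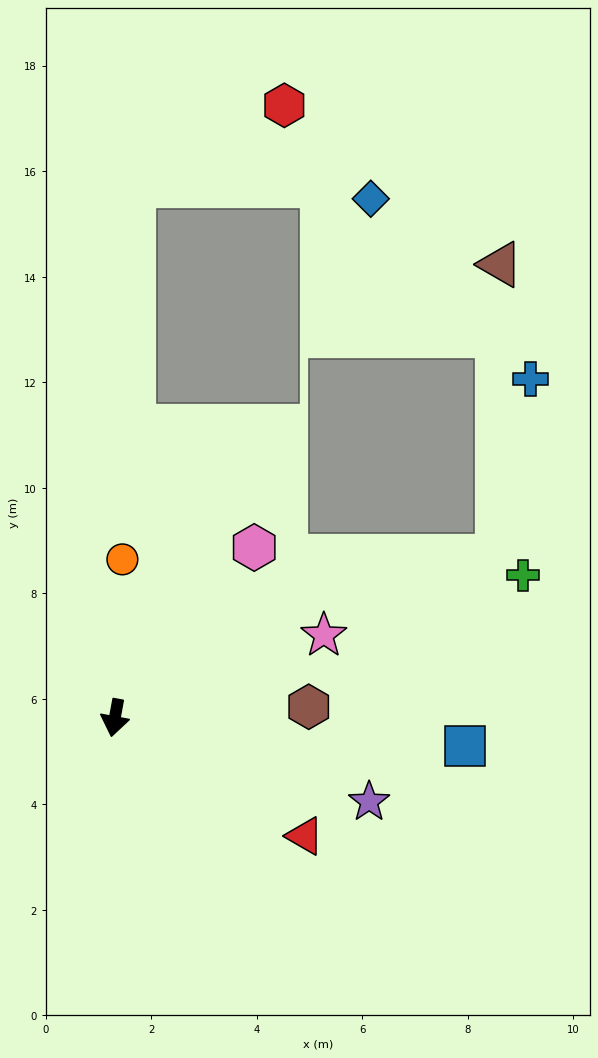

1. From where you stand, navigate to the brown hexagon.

turn left 104°, forward 3.7 m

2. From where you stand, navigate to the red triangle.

turn left 69°, forward 4.2 m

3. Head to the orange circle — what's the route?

turn right 172°, forward 3.0 m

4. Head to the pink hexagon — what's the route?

turn left 151°, forward 4.2 m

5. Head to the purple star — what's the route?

turn left 82°, forward 5.1 m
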